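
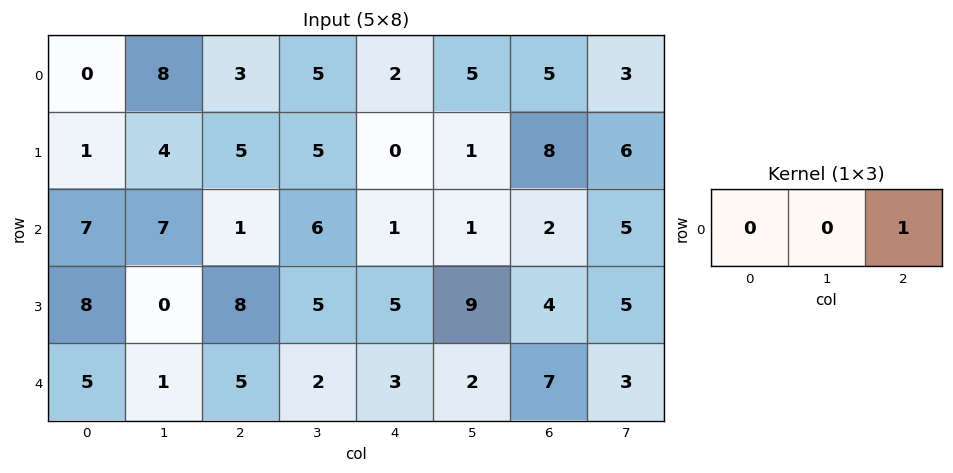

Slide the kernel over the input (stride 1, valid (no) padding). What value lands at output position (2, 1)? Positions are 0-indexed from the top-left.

The receptive field on the input at this output position is [7 1 6]. Elementwise product with the kernel and sum: 6·1.

6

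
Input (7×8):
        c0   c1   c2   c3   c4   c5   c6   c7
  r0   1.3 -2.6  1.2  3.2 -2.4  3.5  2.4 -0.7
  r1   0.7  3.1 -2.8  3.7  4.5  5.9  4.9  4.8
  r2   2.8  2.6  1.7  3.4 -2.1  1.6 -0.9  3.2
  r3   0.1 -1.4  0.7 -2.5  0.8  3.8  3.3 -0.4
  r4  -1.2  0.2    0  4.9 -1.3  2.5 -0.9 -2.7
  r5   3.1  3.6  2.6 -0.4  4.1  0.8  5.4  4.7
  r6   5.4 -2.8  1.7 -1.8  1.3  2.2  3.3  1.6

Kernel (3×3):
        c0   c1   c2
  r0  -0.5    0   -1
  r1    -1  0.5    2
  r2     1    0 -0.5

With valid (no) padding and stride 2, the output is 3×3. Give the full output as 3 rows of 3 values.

Output[0,0]: The receptive field on the input at this output position is [1.3 -2.6 1.2 / 0.7 3.1 -2.8 / 2.8 2.6 1.7]. Elementwise product with the kernel and sum: 1.3·-0.5 + 1.2·-1 + 0.7·-1 + 3.1·0.5 + -2.8·2 + 2.8·1 + 1.7·-0.5.
Output[0,1]: The receptive field on the input at this output position is [1.2 3.2 -2.4 / -2.8 3.7 4.5 / 1.7 3.4 -2.1]. Elementwise product with the kernel and sum: 1.2·-0.5 + -2.4·-1 + -2.8·-1 + 3.7·0.5 + 4.5·2 + 1.7·1 + -2.1·-0.5.

-4.65 18.2 5.4
-3.7 1.55 8.8
9.05 7.75 8.3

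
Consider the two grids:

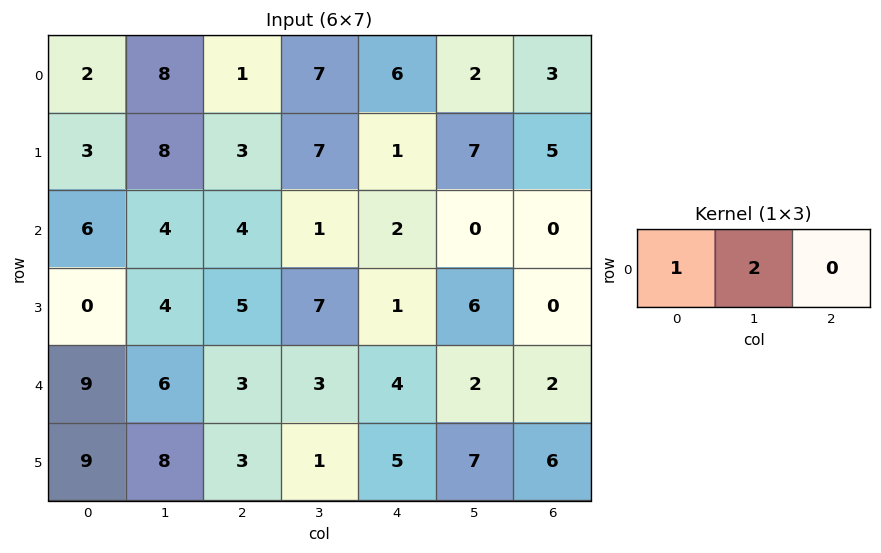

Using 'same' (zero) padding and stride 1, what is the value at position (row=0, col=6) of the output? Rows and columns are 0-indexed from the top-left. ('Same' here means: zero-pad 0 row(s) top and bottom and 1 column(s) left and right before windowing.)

The receptive field on the zero-padded input at this output position is [2 3 0]. Elementwise product with the kernel and sum: 2·1 + 3·2.

8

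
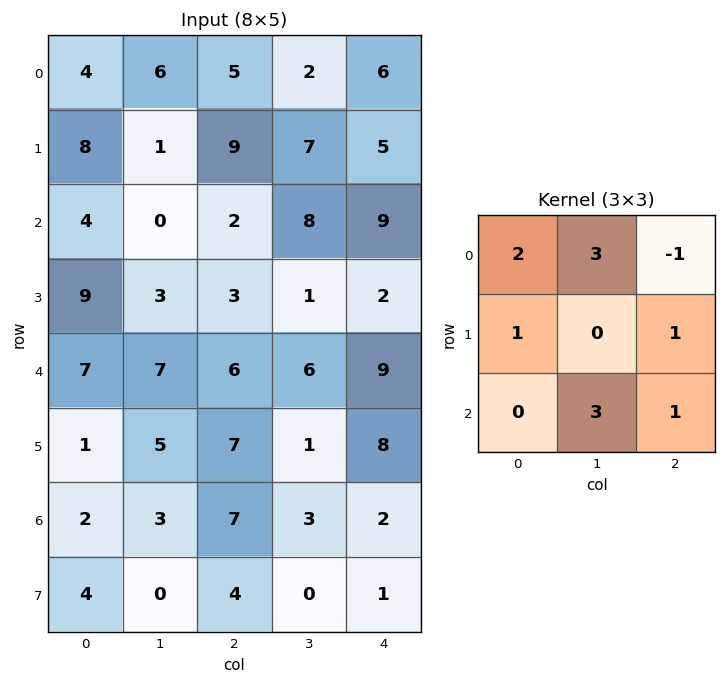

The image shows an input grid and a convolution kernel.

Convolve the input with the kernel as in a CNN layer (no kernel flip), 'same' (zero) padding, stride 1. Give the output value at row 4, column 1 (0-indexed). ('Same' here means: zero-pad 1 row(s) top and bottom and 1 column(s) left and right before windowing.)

59

The receptive field on the zero-padded input at this output position is [9 3 3 / 7 7 6 / 1 5 7]. Elementwise product with the kernel and sum: 9·2 + 3·3 + 3·-1 + 7·1 + 6·1 + 5·3 + 7·1.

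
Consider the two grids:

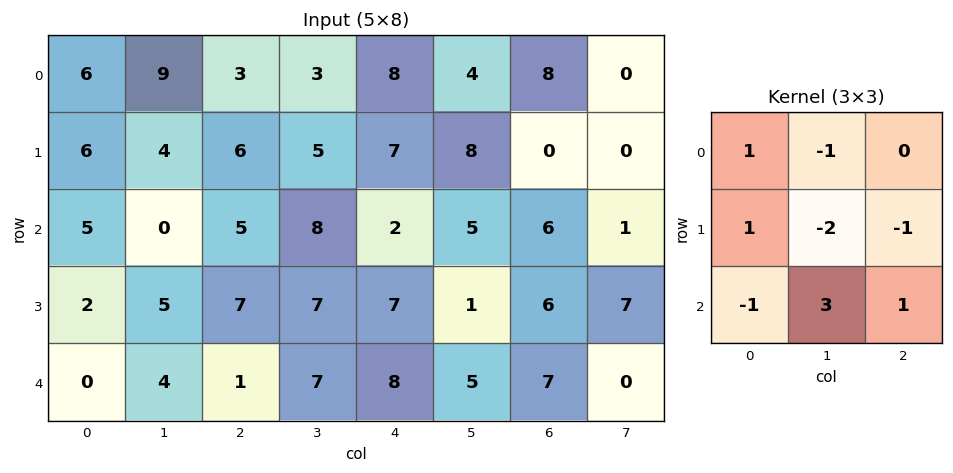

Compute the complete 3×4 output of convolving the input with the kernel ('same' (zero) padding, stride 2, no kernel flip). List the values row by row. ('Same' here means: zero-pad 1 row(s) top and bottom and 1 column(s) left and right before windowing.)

1 19 7 -20
-5 3 12 24
-6 -7 -14 -14

Output[0,0]: The receptive field on the zero-padded input at this output position is [0 0 0 / 0 6 9 / 0 6 4]. Elementwise product with the kernel and sum: 0·1 + 0·-1 + 0·1 + 6·-2 + 9·-1 + 0·-1 + 6·3 + 4·1.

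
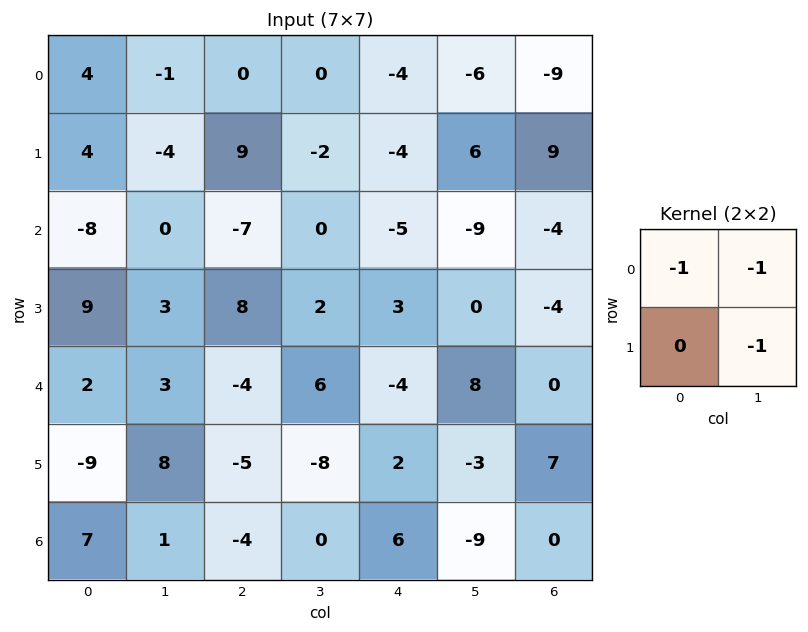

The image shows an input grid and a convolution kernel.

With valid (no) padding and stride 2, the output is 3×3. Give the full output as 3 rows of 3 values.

Output[0,0]: The receptive field on the input at this output position is [4 -1 / 4 -4]. Elementwise product with the kernel and sum: 4·-1 + -1·-1 + -4·-1.

1 2 4
5 5 14
-13 6 -1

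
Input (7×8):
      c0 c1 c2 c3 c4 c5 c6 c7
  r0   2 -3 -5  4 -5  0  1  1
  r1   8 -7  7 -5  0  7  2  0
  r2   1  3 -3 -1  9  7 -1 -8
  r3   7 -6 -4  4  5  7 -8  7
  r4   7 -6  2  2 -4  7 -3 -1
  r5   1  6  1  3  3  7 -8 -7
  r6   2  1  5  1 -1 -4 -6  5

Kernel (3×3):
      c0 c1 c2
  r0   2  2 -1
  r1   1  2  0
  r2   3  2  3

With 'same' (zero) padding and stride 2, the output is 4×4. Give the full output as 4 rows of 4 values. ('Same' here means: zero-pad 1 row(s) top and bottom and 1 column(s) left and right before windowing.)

Output[0,0]: The receptive field on the zero-padded input at this output position is [0 0 0 / 0 2 -3 / 0 8 -7]. Elementwise product with the kernel and sum: 0·2 + 0·2 + 0·-1 + 0·1 + 2·2 + 0·3 + 8·2 + -7·3.
Output[0,1]: The receptive field on the zero-padded input at this output position is [0 0 0 / -3 -5 4 / -7 7 -5]. Elementwise product with the kernel and sum: 0·2 + 0·2 + 0·-1 + -3·1 + -5·2 + -7·3 + 7·2 + -5·3.

-1 -35 0 27
21 -12 43 49
54 3 41 -24
0 22 4 -11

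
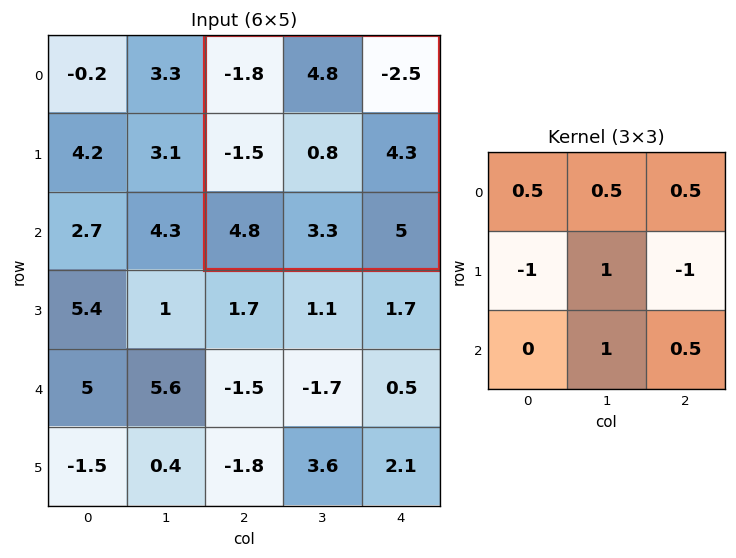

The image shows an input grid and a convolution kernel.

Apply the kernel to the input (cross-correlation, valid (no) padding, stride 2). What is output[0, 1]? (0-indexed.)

4.05

The receptive field on the input at this output position is [-1.8 4.8 -2.5 / -1.5 0.8 4.3 / 4.8 3.3 5]. Elementwise product with the kernel and sum: -1.8·0.5 + 4.8·0.5 + -2.5·0.5 + -1.5·-1 + 0.8·1 + 4.3·-1 + 3.3·1 + 5·0.5.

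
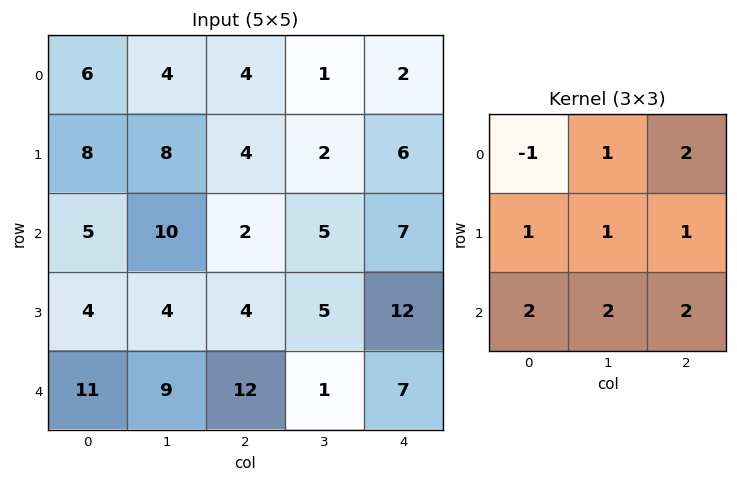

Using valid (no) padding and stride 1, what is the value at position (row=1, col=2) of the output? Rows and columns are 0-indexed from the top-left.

66

The receptive field on the input at this output position is [4 2 6 / 2 5 7 / 4 5 12]. Elementwise product with the kernel and sum: 4·-1 + 2·1 + 6·2 + 2·1 + 5·1 + 7·1 + 4·2 + 5·2 + 12·2.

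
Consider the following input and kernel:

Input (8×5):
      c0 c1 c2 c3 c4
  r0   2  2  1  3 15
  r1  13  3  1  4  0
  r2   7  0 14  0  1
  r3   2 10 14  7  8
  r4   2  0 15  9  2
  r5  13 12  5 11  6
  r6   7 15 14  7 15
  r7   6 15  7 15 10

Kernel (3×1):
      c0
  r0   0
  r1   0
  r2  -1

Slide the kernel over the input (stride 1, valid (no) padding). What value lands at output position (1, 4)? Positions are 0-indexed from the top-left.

The receptive field on the input at this output position is [0 / 1 / 8]. Elementwise product with the kernel and sum: 8·-1.

-8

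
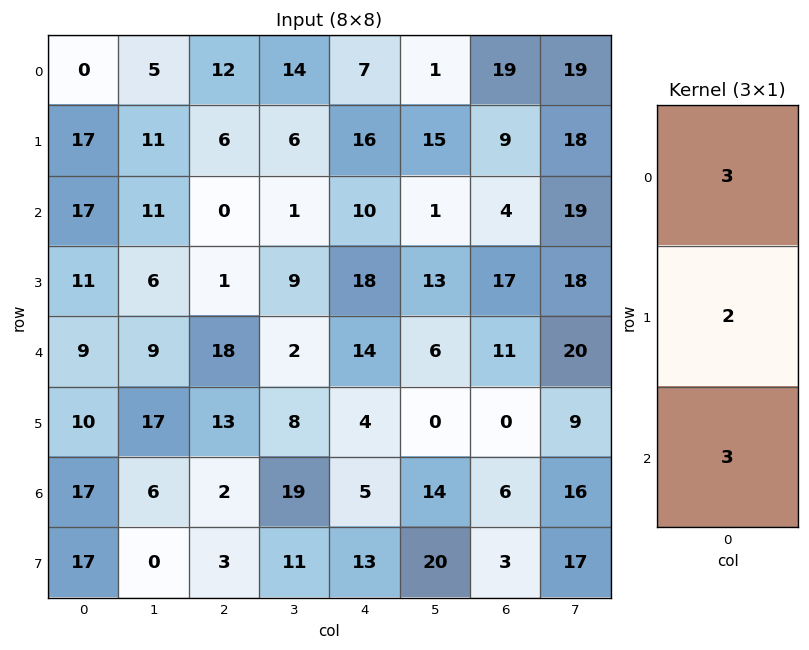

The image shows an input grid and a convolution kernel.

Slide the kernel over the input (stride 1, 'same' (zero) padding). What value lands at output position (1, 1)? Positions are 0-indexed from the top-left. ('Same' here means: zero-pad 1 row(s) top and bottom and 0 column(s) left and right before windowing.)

The receptive field on the zero-padded input at this output position is [5 / 11 / 11]. Elementwise product with the kernel and sum: 5·3 + 11·2 + 11·3.

70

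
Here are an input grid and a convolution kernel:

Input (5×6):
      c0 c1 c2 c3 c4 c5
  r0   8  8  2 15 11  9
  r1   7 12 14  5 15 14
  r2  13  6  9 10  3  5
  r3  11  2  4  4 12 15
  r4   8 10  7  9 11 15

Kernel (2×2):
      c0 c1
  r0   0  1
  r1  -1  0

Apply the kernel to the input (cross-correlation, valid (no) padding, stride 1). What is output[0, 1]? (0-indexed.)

-10

The receptive field on the input at this output position is [8 2 / 12 14]. Elementwise product with the kernel and sum: 2·1 + 12·-1.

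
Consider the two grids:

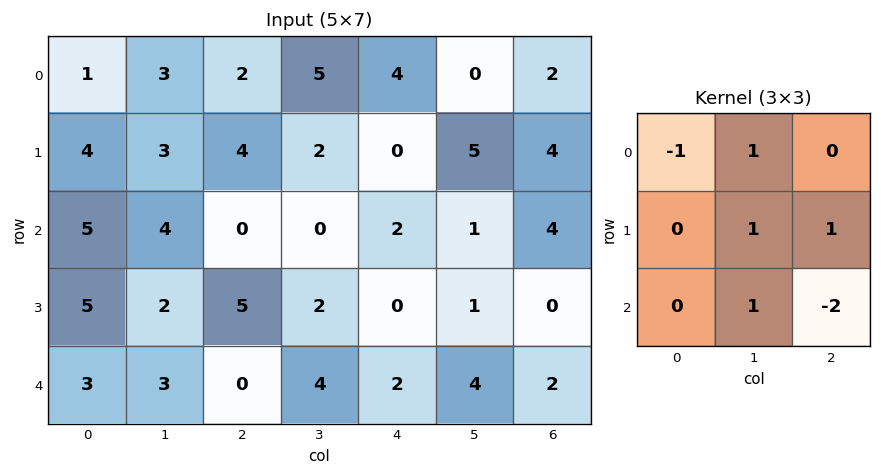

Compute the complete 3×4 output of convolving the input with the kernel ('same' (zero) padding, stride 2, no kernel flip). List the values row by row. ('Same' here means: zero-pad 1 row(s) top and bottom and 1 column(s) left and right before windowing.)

Output[0,0]: The receptive field on the zero-padded input at this output position is [0 0 0 / 0 1 3 / 0 4 3]. Elementwise product with the kernel and sum: 0·-1 + 0·1 + 1·1 + 3·1 + 4·1 + 3·-2.
Output[0,1]: The receptive field on the zero-padded input at this output position is [0 0 0 / 3 2 5 / 3 4 2]. Elementwise product with the kernel and sum: 0·-1 + 0·1 + 2·1 + 5·1 + 4·1 + 2·-2.

2 7 -6 6
14 2 -1 3
11 7 4 1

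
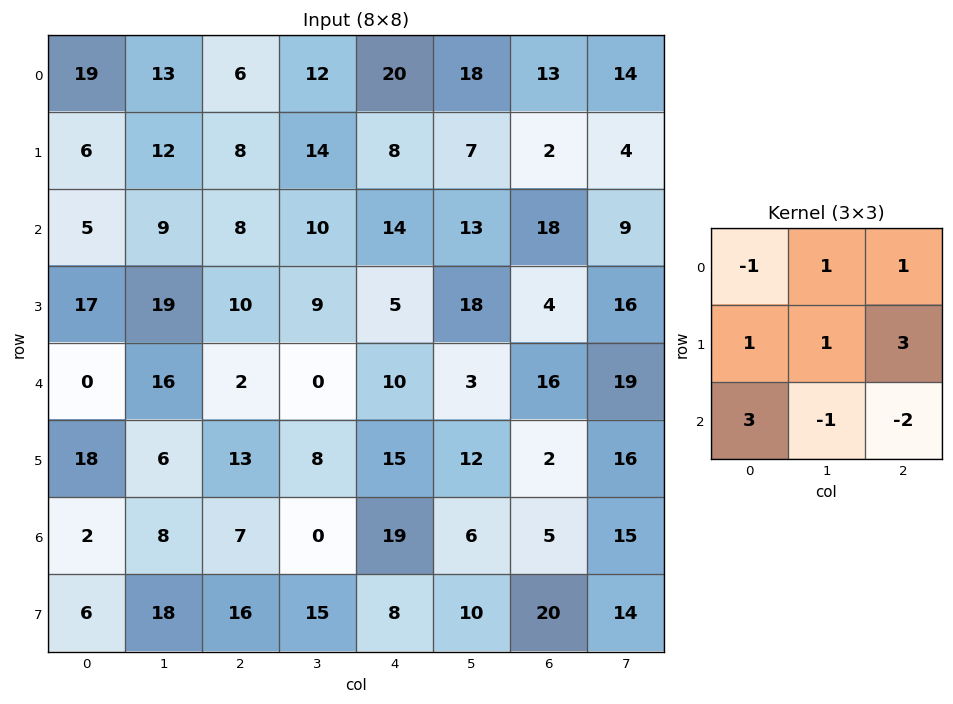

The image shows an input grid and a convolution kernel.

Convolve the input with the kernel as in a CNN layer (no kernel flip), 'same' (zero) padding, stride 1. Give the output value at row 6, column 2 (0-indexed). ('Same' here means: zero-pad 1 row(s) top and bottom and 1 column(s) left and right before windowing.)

38

The receptive field on the zero-padded input at this output position is [6 13 8 / 8 7 0 / 18 16 15]. Elementwise product with the kernel and sum: 6·-1 + 13·1 + 8·1 + 8·1 + 7·1 + 0·3 + 18·3 + 16·-1 + 15·-2.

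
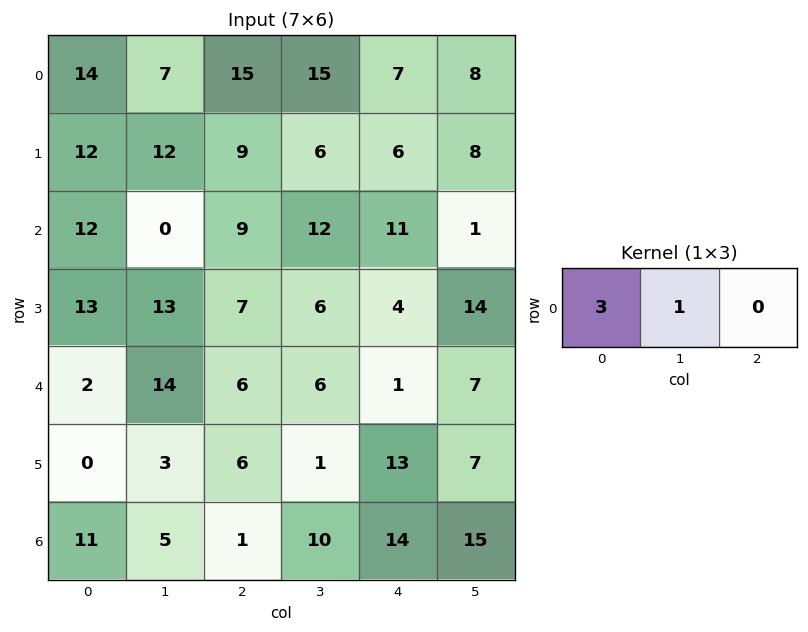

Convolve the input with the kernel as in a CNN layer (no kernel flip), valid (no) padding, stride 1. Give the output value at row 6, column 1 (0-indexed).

The receptive field on the input at this output position is [5 1 10]. Elementwise product with the kernel and sum: 5·3 + 1·1.

16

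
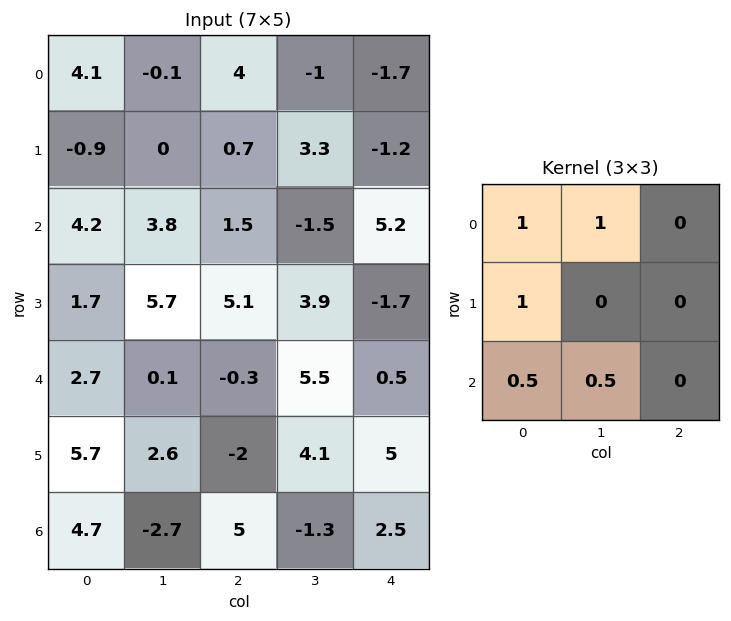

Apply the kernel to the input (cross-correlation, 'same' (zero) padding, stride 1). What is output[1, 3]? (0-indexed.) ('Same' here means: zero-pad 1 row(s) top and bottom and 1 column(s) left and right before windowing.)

The receptive field on the zero-padded input at this output position is [4 -1 -1.7 / 0.7 3.3 -1.2 / 1.5 -1.5 5.2]. Elementwise product with the kernel and sum: 4·1 + -1·1 + 0.7·1 + 1.5·0.5 + -1.5·0.5.

3.7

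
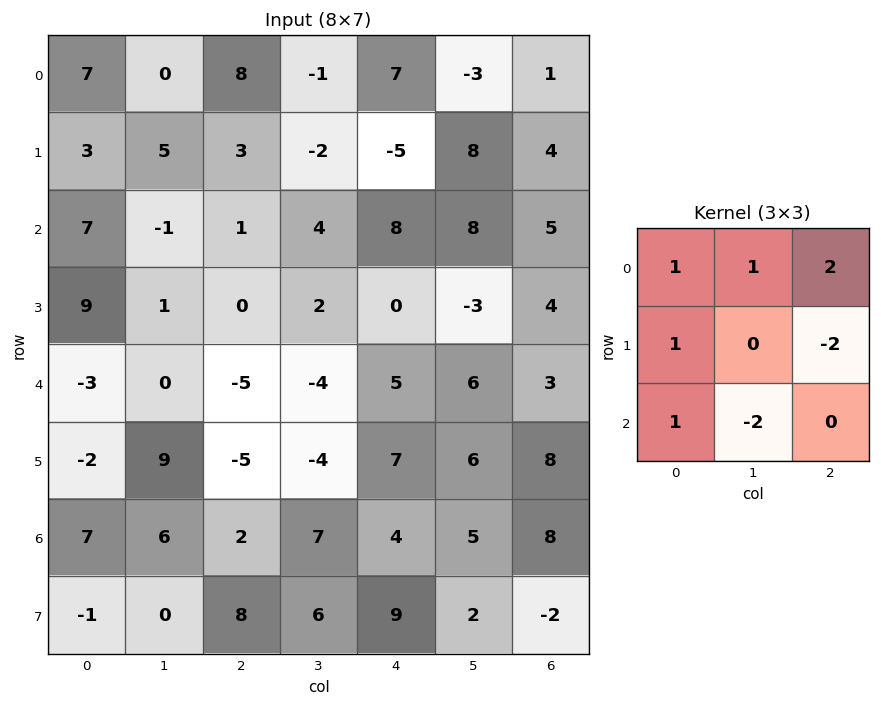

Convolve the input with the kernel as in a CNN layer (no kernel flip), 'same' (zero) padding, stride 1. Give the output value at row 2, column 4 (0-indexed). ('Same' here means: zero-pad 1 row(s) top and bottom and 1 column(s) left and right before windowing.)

The receptive field on the zero-padded input at this output position is [-2 -5 8 / 4 8 8 / 2 0 -3]. Elementwise product with the kernel and sum: -2·1 + -5·1 + 8·2 + 4·1 + 8·-2 + 2·1 + 0·-2.

-1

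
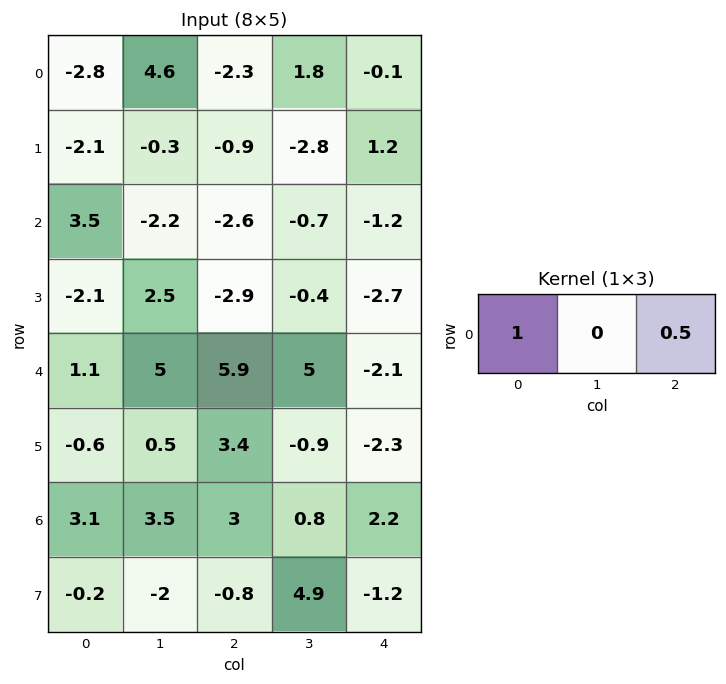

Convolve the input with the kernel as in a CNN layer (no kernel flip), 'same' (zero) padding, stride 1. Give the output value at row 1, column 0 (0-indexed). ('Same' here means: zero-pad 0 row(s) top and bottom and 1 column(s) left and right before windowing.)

-0.15

The receptive field on the zero-padded input at this output position is [0 -2.1 -0.3]. Elementwise product with the kernel and sum: 0·1 + -0.3·0.5.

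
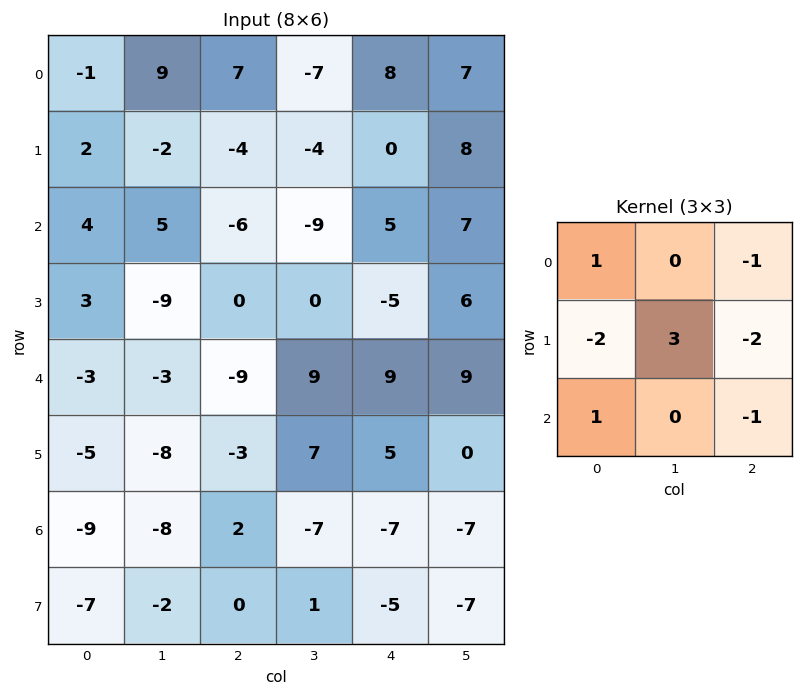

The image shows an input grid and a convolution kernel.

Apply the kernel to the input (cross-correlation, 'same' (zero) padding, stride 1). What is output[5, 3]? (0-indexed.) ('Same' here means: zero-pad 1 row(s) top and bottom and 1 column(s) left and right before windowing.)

8

The receptive field on the zero-padded input at this output position is [-9 9 9 / -3 7 5 / 2 -7 -7]. Elementwise product with the kernel and sum: -9·1 + 9·-1 + -3·-2 + 7·3 + 5·-2 + 2·1 + -7·-1.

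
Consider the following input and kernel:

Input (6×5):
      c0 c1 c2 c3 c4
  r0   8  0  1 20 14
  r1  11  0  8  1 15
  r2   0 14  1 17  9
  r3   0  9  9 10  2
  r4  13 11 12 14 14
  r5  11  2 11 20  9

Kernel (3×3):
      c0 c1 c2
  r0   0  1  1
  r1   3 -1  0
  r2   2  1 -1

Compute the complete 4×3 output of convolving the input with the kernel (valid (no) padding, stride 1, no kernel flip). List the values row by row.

Output[0,0]: The receptive field on the input at this output position is [8 0 1 / 11 0 8 / 0 14 1]. Elementwise product with the kernel and sum: 0·1 + 1·1 + 11·3 + 0·-1 + 0·2 + 14·1 + 1·-1.
Output[0,1]: The receptive field on the input at this output position is [0 1 20 / 0 8 1 / 14 1 17]. Elementwise product with the kernel and sum: 1·1 + 20·1 + 0·3 + 8·-1 + 14·2 + 1·1 + 17·-1.

47 25 67
-6 67 28
31 56 67
59 35 67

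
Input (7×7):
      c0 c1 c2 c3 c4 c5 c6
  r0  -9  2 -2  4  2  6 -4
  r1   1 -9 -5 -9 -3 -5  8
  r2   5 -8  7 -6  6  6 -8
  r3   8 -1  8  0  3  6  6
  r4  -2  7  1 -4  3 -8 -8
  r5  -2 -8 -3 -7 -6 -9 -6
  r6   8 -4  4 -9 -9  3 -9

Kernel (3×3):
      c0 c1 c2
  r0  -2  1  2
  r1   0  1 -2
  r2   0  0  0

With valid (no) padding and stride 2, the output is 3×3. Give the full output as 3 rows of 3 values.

17 9 -27
-21 -14 -28
11 5 -27

Output[0,0]: The receptive field on the input at this output position is [-9 2 -2 / 1 -9 -5 / 5 -8 7]. Elementwise product with the kernel and sum: -9·-2 + 2·1 + -2·2 + -9·1 + -5·-2.
Output[0,1]: The receptive field on the input at this output position is [-2 4 2 / -5 -9 -3 / 7 -6 6]. Elementwise product with the kernel and sum: -2·-2 + 4·1 + 2·2 + -9·1 + -3·-2.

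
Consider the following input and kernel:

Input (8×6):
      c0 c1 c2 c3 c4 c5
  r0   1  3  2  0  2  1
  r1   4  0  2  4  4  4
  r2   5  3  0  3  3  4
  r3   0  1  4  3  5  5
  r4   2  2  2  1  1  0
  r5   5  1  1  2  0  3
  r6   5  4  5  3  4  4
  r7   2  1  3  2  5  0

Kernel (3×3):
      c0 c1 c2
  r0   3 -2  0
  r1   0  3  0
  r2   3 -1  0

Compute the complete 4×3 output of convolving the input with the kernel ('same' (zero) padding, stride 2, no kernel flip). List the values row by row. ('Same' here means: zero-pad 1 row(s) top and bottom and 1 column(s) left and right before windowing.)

Output[0,0]: The receptive field on the zero-padded input at this output position is [0 0 0 / 0 1 3 / 0 4 0]. Elementwise product with the kernel and sum: 0·3 + 0·-2 + 1·3 + 0·3 + 4·-1.

-1 4 14
7 -5 17
1 3 8
3 16 19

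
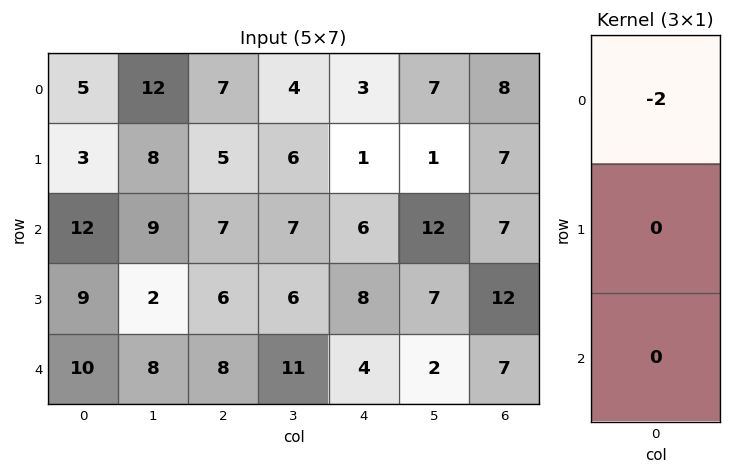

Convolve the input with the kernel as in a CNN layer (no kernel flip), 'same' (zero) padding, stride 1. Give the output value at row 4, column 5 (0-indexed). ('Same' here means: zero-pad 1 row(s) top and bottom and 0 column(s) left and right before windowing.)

The receptive field on the zero-padded input at this output position is [7 / 2 / 0]. Elementwise product with the kernel and sum: 7·-2.

-14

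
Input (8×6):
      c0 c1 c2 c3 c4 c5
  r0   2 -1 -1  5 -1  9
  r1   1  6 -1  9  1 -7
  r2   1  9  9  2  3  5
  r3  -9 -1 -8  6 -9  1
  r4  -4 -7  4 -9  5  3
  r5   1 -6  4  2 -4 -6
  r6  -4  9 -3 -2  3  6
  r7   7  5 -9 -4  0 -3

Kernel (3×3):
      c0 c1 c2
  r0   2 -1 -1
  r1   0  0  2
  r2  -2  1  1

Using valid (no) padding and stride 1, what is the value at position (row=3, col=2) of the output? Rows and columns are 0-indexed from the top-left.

The receptive field on the input at this output position is [-8 6 -9 / 4 -9 5 / 4 2 -4]. Elementwise product with the kernel and sum: -8·2 + 6·-1 + -9·-1 + 5·2 + 4·-2 + 2·1 + -4·1.

-13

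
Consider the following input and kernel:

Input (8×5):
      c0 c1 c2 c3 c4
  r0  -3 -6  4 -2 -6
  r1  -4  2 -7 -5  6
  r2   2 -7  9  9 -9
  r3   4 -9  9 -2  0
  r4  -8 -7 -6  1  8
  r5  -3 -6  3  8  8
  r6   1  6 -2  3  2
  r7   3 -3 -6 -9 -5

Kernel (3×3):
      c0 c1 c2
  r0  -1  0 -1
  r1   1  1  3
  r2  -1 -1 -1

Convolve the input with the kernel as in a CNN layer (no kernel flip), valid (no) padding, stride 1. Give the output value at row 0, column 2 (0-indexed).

The receptive field on the input at this output position is [4 -2 -6 / -7 -5 6 / 9 9 -9]. Elementwise product with the kernel and sum: 4·-1 + -6·-1 + -7·1 + -5·1 + 6·3 + 9·-1 + 9·-1 + -9·-1.

-1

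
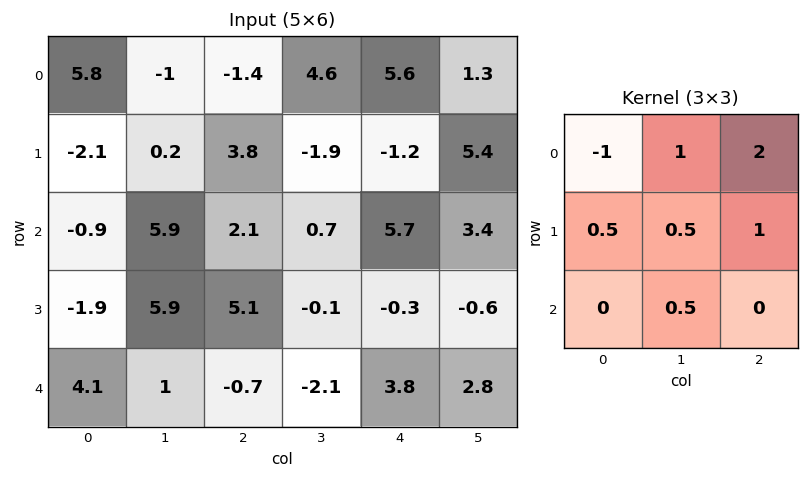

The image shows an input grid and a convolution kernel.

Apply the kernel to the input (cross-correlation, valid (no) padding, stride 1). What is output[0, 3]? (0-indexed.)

10.3

The receptive field on the input at this output position is [4.6 5.6 1.3 / -1.9 -1.2 5.4 / 0.7 5.7 3.4]. Elementwise product with the kernel and sum: 4.6·-1 + 5.6·1 + 1.3·2 + -1.9·0.5 + -1.2·0.5 + 5.4·1 + 5.7·0.5.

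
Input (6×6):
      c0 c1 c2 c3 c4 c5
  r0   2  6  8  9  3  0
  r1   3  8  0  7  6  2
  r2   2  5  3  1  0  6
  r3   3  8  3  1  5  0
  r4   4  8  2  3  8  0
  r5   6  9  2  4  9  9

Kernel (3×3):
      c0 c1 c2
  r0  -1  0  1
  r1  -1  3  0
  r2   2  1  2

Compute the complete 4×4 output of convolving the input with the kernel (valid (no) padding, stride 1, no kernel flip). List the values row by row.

42 10 23 16
30 24 23 1
42 21 20 33
45 19 35 55

Output[0,0]: The receptive field on the input at this output position is [2 6 8 / 3 8 0 / 2 5 3]. Elementwise product with the kernel and sum: 2·-1 + 8·1 + 3·-1 + 8·3 + 2·2 + 5·1 + 3·2.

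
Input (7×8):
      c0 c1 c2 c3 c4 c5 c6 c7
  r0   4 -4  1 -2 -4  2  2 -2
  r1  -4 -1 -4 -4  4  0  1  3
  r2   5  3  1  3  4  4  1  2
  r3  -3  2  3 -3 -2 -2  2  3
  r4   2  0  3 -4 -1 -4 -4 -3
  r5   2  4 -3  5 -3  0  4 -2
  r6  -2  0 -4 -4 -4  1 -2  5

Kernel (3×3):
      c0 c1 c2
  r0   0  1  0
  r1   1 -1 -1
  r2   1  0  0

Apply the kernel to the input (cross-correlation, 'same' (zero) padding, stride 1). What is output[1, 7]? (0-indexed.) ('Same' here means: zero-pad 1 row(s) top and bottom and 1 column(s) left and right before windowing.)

-3

The receptive field on the zero-padded input at this output position is [2 -2 0 / 1 3 0 / 1 2 0]. Elementwise product with the kernel and sum: -2·1 + 1·1 + 3·-1 + 0·-1 + 1·1.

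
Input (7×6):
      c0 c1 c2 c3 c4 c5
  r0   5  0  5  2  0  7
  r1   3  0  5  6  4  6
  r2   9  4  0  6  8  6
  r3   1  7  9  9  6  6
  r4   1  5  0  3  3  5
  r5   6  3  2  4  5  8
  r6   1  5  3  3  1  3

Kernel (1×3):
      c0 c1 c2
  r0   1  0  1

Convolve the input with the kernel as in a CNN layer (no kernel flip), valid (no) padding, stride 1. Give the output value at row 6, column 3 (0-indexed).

6

The receptive field on the input at this output position is [3 1 3]. Elementwise product with the kernel and sum: 3·1 + 3·1.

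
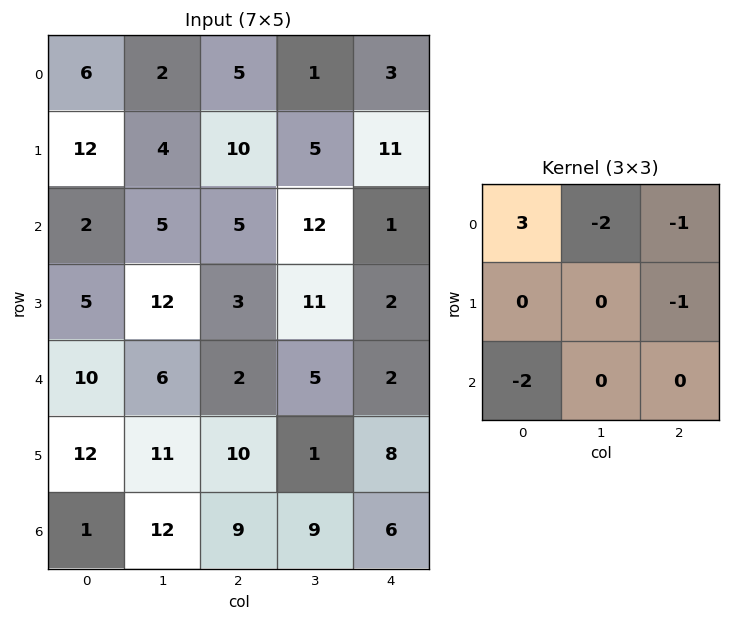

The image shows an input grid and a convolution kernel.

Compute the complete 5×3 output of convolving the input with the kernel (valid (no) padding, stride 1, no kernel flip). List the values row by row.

-5 -20 -11
3 -49 2
-32 -30 -16
-38 -8 -37
4 -16 -32

Output[0,0]: The receptive field on the input at this output position is [6 2 5 / 12 4 10 / 2 5 5]. Elementwise product with the kernel and sum: 6·3 + 2·-2 + 5·-1 + 10·-1 + 2·-2.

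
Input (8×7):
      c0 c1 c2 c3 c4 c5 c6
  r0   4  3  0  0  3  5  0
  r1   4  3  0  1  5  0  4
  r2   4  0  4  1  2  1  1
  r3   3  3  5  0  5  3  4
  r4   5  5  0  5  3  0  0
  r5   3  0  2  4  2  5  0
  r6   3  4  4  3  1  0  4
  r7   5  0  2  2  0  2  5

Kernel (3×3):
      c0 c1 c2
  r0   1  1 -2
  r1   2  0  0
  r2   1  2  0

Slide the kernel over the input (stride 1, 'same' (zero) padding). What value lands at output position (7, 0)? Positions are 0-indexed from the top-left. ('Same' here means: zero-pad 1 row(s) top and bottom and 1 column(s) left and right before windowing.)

-5

The receptive field on the zero-padded input at this output position is [0 3 4 / 0 5 0 / 0 0 0]. Elementwise product with the kernel and sum: 0·1 + 3·1 + 4·-2 + 0·2 + 0·1 + 0·2.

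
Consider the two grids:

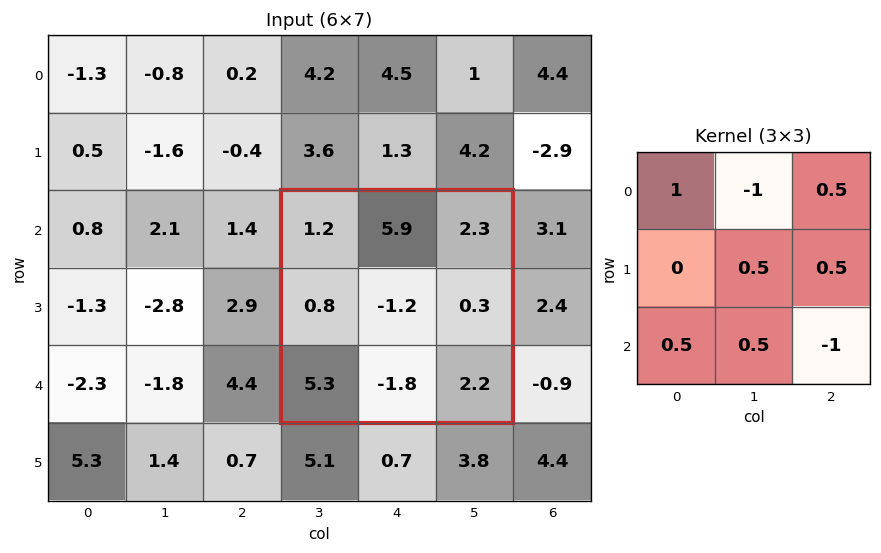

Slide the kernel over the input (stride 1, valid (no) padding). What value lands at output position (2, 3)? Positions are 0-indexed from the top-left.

The receptive field on the input at this output position is [1.2 5.9 2.3 / 0.8 -1.2 0.3 / 5.3 -1.8 2.2]. Elementwise product with the kernel and sum: 1.2·1 + 5.9·-1 + 2.3·0.5 + -1.2·0.5 + 0.3·0.5 + 5.3·0.5 + -1.8·0.5 + 2.2·-1.

-4.45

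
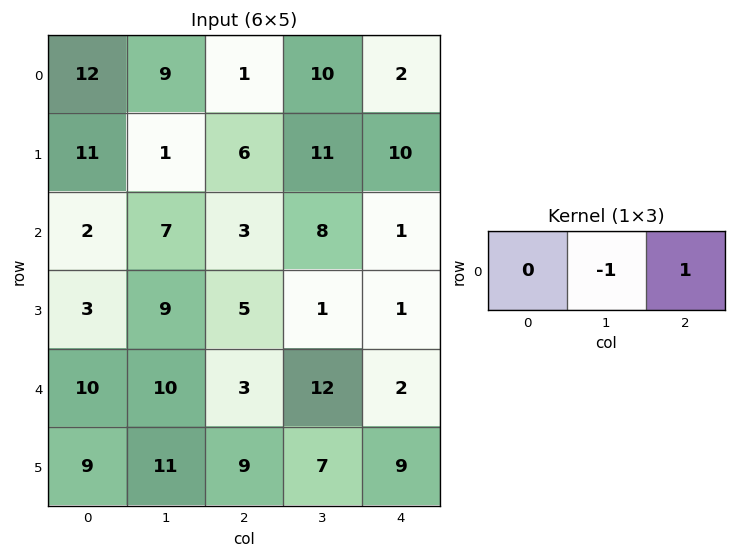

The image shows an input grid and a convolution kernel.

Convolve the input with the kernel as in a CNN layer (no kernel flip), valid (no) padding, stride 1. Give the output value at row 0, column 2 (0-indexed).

-8

The receptive field on the input at this output position is [1 10 2]. Elementwise product with the kernel and sum: 10·-1 + 2·1.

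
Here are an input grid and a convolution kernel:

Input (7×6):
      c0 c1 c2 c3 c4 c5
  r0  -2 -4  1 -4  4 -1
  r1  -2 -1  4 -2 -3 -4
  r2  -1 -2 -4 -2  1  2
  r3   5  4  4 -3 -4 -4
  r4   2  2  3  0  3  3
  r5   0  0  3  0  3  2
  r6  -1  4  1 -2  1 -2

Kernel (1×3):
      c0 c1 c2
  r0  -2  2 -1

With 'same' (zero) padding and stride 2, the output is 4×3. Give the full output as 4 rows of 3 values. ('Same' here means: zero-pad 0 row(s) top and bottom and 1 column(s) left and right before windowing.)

Output[0,0]: The receptive field on the zero-padded input at this output position is [0 -2 -4]. Elementwise product with the kernel and sum: 0·-2 + -2·2 + -4·-1.

0 14 17
0 -2 4
2 2 3
-6 -4 8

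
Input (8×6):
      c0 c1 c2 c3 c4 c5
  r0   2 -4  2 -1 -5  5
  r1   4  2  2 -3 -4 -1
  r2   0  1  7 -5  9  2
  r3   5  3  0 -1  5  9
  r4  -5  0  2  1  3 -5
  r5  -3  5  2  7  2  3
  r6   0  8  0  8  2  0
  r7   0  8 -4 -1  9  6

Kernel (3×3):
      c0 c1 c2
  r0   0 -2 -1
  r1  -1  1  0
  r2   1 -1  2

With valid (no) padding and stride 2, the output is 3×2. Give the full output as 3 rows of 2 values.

Output[0,0]: The receptive field on the input at this output position is [2 -4 2 / 4 2 2 / 0 1 7]. Elementwise product with the kernel and sum: -4·-2 + 2·-1 + 4·-1 + 2·1 + 0·1 + 1·-1 + 7·2.
Output[0,1]: The receptive field on the input at this output position is [2 -1 -5 / 2 -3 -4 / 7 -5 9]. Elementwise product with the kernel and sum: -1·-2 + -5·-1 + 2·-1 + -3·1 + 7·1 + -5·-1 + 9·2.

17 32
-12 7
-2 -4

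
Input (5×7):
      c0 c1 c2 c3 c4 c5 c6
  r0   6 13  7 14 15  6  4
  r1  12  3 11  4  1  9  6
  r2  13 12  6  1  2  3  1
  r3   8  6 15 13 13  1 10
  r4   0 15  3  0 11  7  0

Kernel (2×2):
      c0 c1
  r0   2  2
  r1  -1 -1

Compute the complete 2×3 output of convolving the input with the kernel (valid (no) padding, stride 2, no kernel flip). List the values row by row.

23 27 32
36 -14 -4

Output[0,0]: The receptive field on the input at this output position is [6 13 / 12 3]. Elementwise product with the kernel and sum: 6·2 + 13·2 + 12·-1 + 3·-1.
Output[0,1]: The receptive field on the input at this output position is [7 14 / 11 4]. Elementwise product with the kernel and sum: 7·2 + 14·2 + 11·-1 + 4·-1.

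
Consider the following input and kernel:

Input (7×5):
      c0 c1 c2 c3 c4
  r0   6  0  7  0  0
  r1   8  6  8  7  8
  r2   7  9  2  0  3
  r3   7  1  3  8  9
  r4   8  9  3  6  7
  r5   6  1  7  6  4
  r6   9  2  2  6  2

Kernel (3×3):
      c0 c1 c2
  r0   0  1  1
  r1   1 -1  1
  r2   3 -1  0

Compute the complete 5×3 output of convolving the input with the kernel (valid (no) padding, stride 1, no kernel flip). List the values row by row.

Output[0,0]: The receptive field on the input at this output position is [6 0 7 / 8 6 8 / 7 9 2]. Elementwise product with the kernel and sum: 0·1 + 7·1 + 8·1 + 6·-1 + 8·1 + 7·3 + 9·-1.
Output[0,1]: The receptive field on the input at this output position is [0 7 0 / 6 8 7 / 9 2 0]. Elementwise product with the kernel and sum: 7·1 + 0·1 + 6·1 + 8·-1 + 7·1 + 9·3 + 2·-1.

29 37 15
34 22 21
35 32 10
23 19 36
49 13 18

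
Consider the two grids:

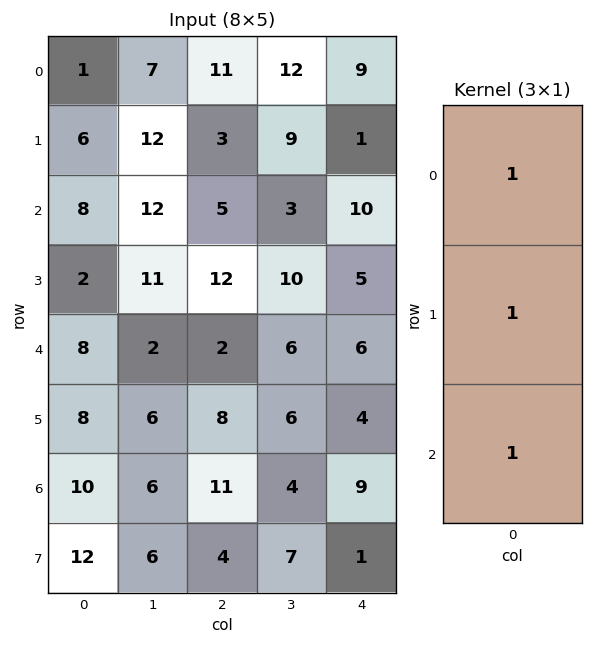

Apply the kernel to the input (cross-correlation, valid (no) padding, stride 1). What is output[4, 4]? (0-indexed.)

The receptive field on the input at this output position is [6 / 4 / 9]. Elementwise product with the kernel and sum: 6·1 + 4·1 + 9·1.

19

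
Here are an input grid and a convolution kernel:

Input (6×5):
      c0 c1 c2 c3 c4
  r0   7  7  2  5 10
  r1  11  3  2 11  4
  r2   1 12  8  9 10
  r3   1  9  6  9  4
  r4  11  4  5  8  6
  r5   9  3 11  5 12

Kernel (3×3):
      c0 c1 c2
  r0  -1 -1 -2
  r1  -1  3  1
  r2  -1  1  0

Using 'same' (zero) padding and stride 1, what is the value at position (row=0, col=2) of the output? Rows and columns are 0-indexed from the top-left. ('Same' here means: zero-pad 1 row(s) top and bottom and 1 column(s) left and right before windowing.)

3

The receptive field on the zero-padded input at this output position is [0 0 0 / 7 2 5 / 3 2 11]. Elementwise product with the kernel and sum: 0·-1 + 0·-1 + 0·-2 + 7·-1 + 2·3 + 5·1 + 3·-1 + 2·1.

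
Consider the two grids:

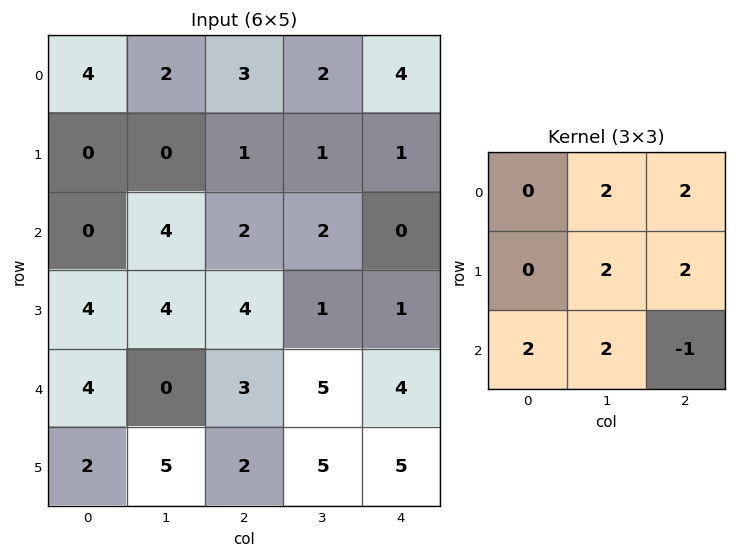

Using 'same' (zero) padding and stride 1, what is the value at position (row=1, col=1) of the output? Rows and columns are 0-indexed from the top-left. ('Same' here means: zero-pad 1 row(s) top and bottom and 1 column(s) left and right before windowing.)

The receptive field on the zero-padded input at this output position is [4 2 3 / 0 0 1 / 0 4 2]. Elementwise product with the kernel and sum: 2·2 + 3·2 + 0·2 + 1·2 + 0·2 + 4·2 + 2·-1.

18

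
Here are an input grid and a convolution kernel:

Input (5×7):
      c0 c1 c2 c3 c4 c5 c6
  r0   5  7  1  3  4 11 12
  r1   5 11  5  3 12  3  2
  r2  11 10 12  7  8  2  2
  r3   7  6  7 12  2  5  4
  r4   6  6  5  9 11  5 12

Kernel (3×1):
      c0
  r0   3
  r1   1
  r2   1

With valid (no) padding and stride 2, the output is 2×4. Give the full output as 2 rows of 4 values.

31 20 32 40
46 48 37 22

Output[0,0]: The receptive field on the input at this output position is [5 / 5 / 11]. Elementwise product with the kernel and sum: 5·3 + 5·1 + 11·1.
Output[0,1]: The receptive field on the input at this output position is [1 / 5 / 12]. Elementwise product with the kernel and sum: 1·3 + 5·1 + 12·1.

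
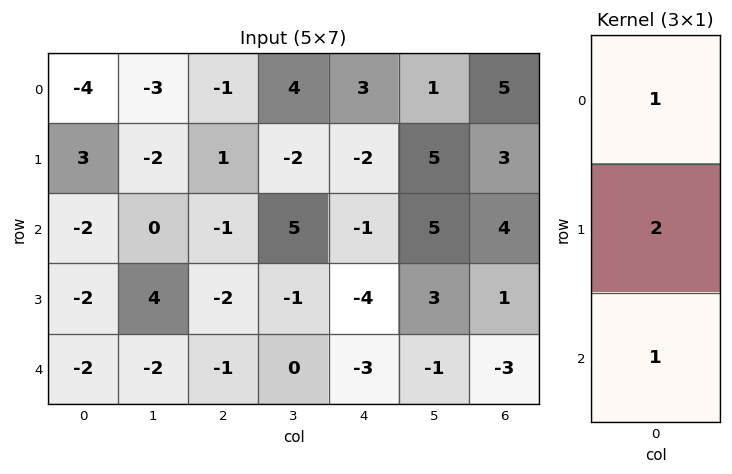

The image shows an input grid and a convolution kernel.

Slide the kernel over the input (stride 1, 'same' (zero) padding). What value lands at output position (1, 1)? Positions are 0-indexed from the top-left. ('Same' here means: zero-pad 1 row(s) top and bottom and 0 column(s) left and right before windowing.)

The receptive field on the zero-padded input at this output position is [-3 / -2 / 0]. Elementwise product with the kernel and sum: -3·1 + -2·2 + 0·1.

-7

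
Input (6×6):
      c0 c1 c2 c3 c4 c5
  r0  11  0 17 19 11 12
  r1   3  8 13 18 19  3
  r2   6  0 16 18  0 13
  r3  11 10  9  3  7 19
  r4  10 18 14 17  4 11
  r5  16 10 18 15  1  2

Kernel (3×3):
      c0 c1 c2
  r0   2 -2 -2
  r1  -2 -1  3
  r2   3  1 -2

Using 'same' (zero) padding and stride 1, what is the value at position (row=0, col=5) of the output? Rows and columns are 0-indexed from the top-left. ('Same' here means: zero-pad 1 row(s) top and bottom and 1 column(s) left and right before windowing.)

26

The receptive field on the zero-padded input at this output position is [0 0 0 / 11 12 0 / 19 3 0]. Elementwise product with the kernel and sum: 0·2 + 0·-2 + 0·-2 + 11·-2 + 12·-1 + 0·3 + 19·3 + 3·1 + 0·-2.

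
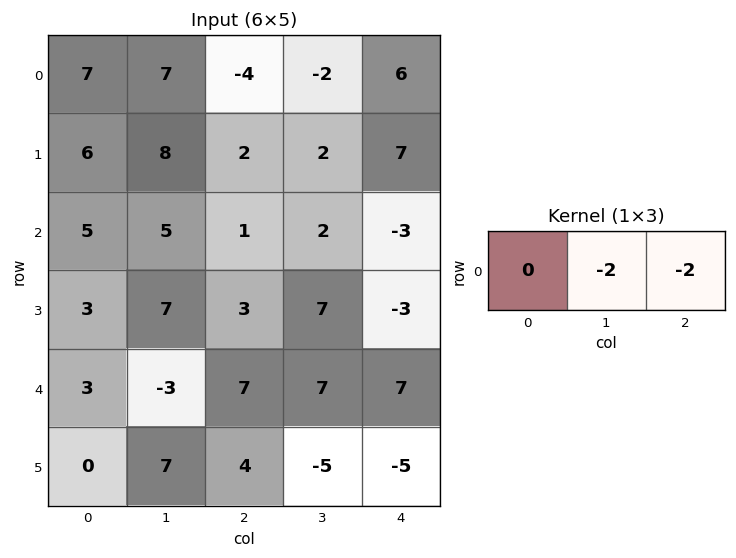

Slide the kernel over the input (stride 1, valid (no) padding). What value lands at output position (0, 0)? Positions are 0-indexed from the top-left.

The receptive field on the input at this output position is [7 7 -4]. Elementwise product with the kernel and sum: 7·-2 + -4·-2.

-6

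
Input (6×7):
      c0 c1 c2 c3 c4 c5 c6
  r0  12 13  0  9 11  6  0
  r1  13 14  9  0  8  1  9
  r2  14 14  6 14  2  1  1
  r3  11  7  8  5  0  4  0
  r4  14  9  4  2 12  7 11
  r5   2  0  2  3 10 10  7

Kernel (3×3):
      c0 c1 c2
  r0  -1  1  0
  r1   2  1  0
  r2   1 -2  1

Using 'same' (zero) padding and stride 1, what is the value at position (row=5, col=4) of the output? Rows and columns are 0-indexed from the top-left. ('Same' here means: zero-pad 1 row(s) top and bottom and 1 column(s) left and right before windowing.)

The receptive field on the zero-padded input at this output position is [2 12 7 / 3 10 10 / 0 0 0]. Elementwise product with the kernel and sum: 2·-1 + 12·1 + 3·2 + 10·1 + 0·1 + 0·-2 + 0·1.

26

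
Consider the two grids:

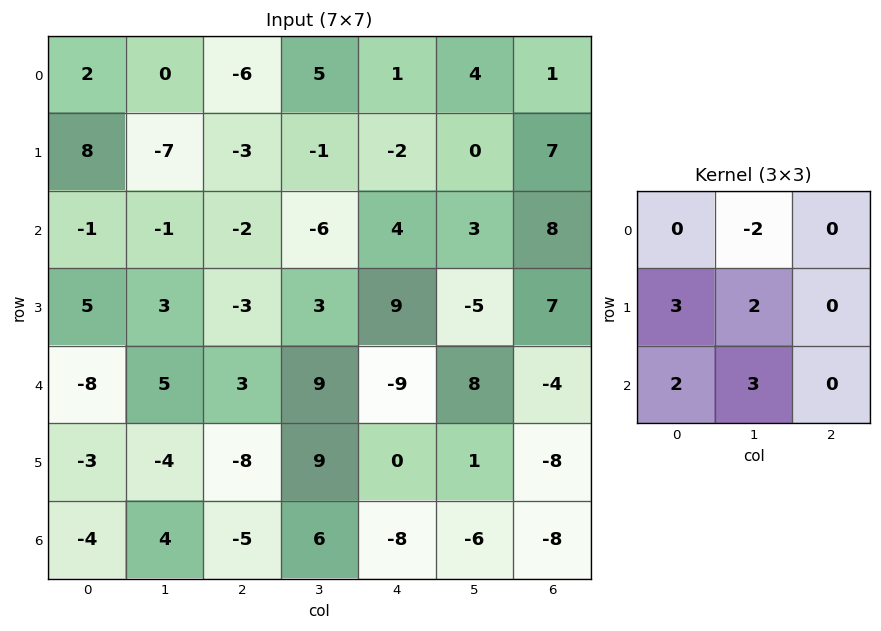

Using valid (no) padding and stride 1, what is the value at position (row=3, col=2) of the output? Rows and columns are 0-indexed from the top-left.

32

The receptive field on the input at this output position is [-3 3 9 / 3 9 -9 / -8 9 0]. Elementwise product with the kernel and sum: 3·-2 + 3·3 + 9·2 + -8·2 + 9·3.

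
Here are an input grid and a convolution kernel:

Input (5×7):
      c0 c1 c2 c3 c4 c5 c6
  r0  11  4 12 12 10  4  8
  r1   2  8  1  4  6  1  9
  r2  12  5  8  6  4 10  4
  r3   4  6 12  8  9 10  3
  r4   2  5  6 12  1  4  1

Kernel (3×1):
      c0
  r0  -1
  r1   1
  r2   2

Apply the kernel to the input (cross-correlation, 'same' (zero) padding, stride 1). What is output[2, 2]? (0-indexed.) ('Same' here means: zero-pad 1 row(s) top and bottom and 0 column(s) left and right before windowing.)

31

The receptive field on the zero-padded input at this output position is [1 / 8 / 12]. Elementwise product with the kernel and sum: 1·-1 + 8·1 + 12·2.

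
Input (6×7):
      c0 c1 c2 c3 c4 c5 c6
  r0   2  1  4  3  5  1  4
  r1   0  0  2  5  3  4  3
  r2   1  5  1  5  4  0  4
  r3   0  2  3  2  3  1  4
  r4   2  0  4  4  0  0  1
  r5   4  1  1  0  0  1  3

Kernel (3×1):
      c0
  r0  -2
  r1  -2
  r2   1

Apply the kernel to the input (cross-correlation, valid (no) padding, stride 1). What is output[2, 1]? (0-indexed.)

The receptive field on the input at this output position is [5 / 2 / 0]. Elementwise product with the kernel and sum: 5·-2 + 2·-2 + 0·1.

-14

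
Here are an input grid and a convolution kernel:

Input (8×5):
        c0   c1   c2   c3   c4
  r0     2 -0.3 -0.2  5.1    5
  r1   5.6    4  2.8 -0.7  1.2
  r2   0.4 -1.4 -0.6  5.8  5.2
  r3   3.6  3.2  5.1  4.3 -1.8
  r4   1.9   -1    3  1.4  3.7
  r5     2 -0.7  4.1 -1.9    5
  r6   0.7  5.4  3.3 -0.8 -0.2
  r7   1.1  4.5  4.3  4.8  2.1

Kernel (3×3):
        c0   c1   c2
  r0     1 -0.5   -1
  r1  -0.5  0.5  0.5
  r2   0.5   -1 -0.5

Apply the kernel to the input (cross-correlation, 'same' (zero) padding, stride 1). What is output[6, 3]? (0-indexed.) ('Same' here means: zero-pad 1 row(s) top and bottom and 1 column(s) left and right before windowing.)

The receptive field on the zero-padded input at this output position is [4.1 -1.9 5 / 3.3 -0.8 -0.2 / 4.3 4.8 2.1]. Elementwise product with the kernel and sum: 4.1·1 + -1.9·-0.5 + 5·-1 + 3.3·-0.5 + -0.8·0.5 + -0.2·0.5 + 4.3·0.5 + 4.8·-1 + 2.1·-0.5.

-5.8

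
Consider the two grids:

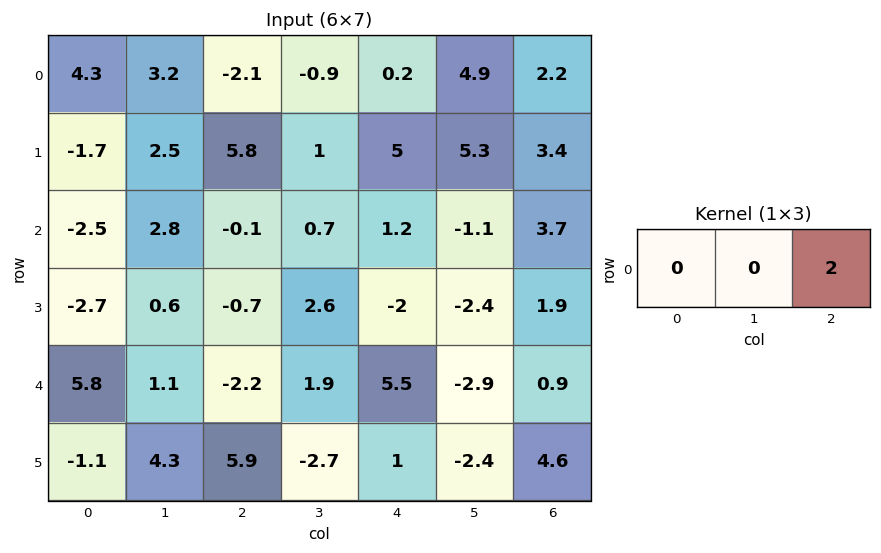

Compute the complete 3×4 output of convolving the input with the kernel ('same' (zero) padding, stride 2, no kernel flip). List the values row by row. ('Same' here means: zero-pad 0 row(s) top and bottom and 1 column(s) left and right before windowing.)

Output[0,0]: The receptive field on the zero-padded input at this output position is [0 4.3 3.2]. Elementwise product with the kernel and sum: 3.2·2.

6.4 -1.8 9.8 0
5.6 1.4 -2.2 0
2.2 3.8 -5.8 0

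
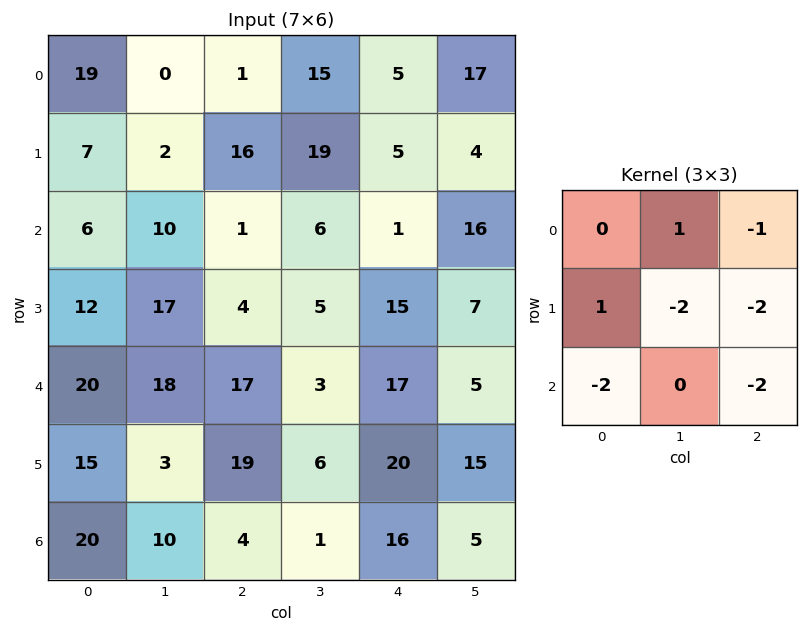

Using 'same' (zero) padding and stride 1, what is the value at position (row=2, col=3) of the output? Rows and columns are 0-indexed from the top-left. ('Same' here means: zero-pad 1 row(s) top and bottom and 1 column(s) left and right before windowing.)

The receptive field on the zero-padded input at this output position is [16 19 5 / 1 6 1 / 4 5 15]. Elementwise product with the kernel and sum: 19·1 + 5·-1 + 1·1 + 6·-2 + 1·-2 + 4·-2 + 15·-2.

-37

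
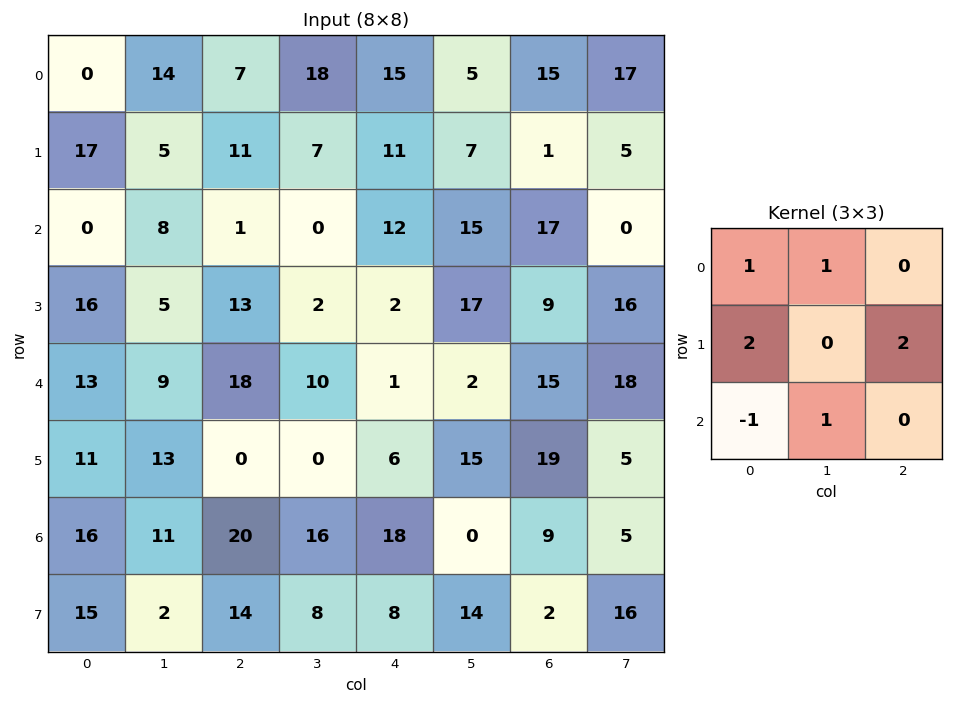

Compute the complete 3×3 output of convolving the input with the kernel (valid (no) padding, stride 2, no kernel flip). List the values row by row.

Output[0,0]: The receptive field on the input at this output position is [0 14 7 / 17 5 11 / 0 8 1]. Elementwise product with the kernel and sum: 0·1 + 14·1 + 17·2 + 11·2 + 0·-1 + 8·1.
Output[0,1]: The receptive field on the input at this output position is [7 18 15 / 11 7 11 / 1 0 12]. Elementwise product with the kernel and sum: 7·1 + 18·1 + 11·2 + 11·2 + 1·-1 + 0·1.

78 68 47
62 23 50
39 36 35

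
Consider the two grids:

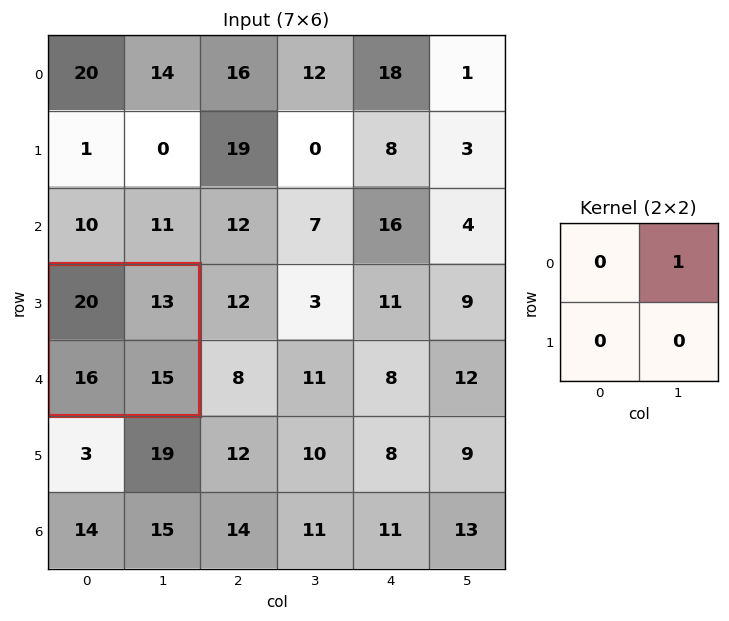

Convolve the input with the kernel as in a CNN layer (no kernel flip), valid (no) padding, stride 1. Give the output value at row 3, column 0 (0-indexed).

13

The receptive field on the input at this output position is [20 13 / 16 15]. Elementwise product with the kernel and sum: 13·1.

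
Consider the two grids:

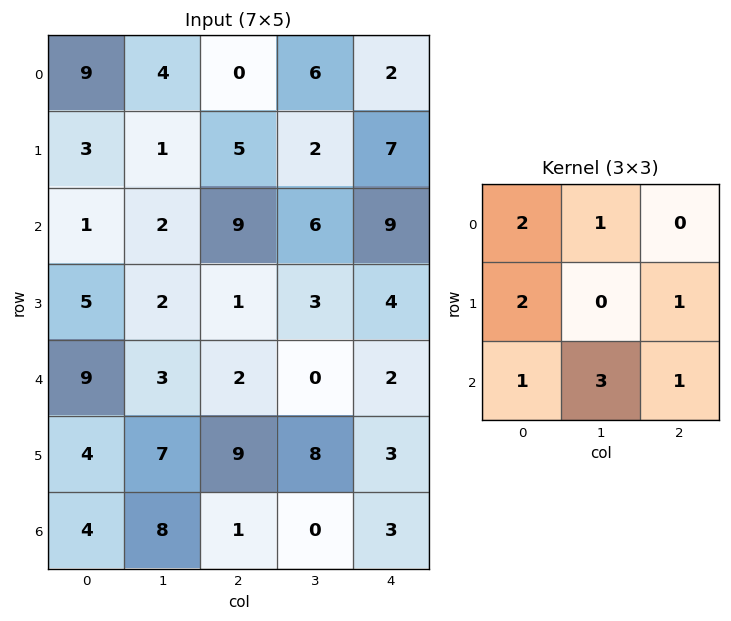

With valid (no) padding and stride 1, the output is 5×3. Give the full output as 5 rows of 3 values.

Output[0,0]: The receptive field on the input at this output position is [9 4 0 / 3 1 5 / 1 2 9]. Elementwise product with the kernel and sum: 9·2 + 4·1 + 3·2 + 5·1 + 1·1 + 2·3 + 9·1.
Output[0,1]: The receptive field on the input at this output position is [4 0 6 / 1 5 2 / 2 9 6]. Elementwise product with the kernel and sum: 4·2 + 0·1 + 1·2 + 2·1 + 2·1 + 9·3 + 6·1.

49 47 59
30 25 53
35 29 34
66 53 47
67 41 29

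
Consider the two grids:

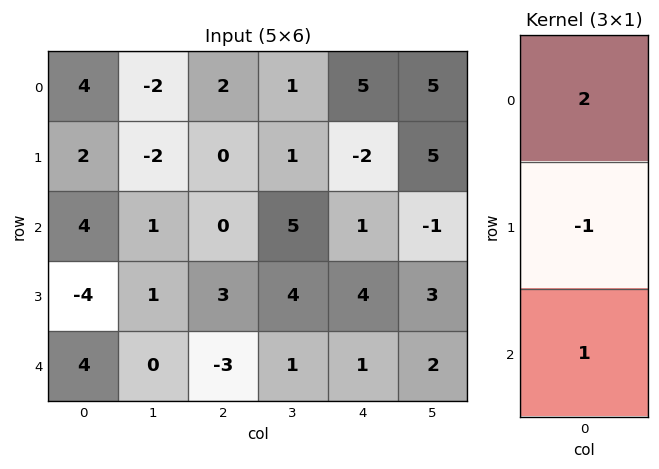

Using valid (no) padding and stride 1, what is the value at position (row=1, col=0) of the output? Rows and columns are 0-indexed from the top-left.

-4

The receptive field on the input at this output position is [2 / 4 / -4]. Elementwise product with the kernel and sum: 2·2 + 4·-1 + -4·1.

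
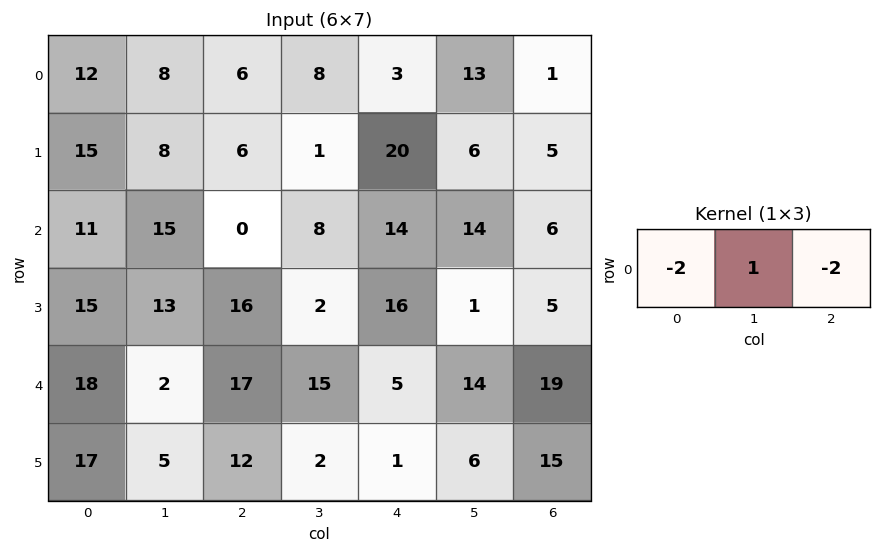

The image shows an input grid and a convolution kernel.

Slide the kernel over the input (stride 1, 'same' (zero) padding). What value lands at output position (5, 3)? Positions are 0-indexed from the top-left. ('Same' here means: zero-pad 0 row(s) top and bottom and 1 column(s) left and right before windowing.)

The receptive field on the zero-padded input at this output position is [12 2 1]. Elementwise product with the kernel and sum: 12·-2 + 2·1 + 1·-2.

-24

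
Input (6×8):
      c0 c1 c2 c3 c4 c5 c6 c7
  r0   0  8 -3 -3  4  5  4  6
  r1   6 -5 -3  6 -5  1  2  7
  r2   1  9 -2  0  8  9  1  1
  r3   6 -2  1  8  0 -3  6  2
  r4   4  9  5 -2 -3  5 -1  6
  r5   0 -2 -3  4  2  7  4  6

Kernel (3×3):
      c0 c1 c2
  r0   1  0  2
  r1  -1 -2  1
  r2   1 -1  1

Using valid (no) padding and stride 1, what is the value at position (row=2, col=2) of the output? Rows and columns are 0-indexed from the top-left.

1

The receptive field on the input at this output position is [-2 0 8 / 1 8 0 / 5 -2 -3]. Elementwise product with the kernel and sum: -2·1 + 8·2 + 1·-1 + 8·-2 + 0·1 + 5·1 + -2·-1 + -3·1.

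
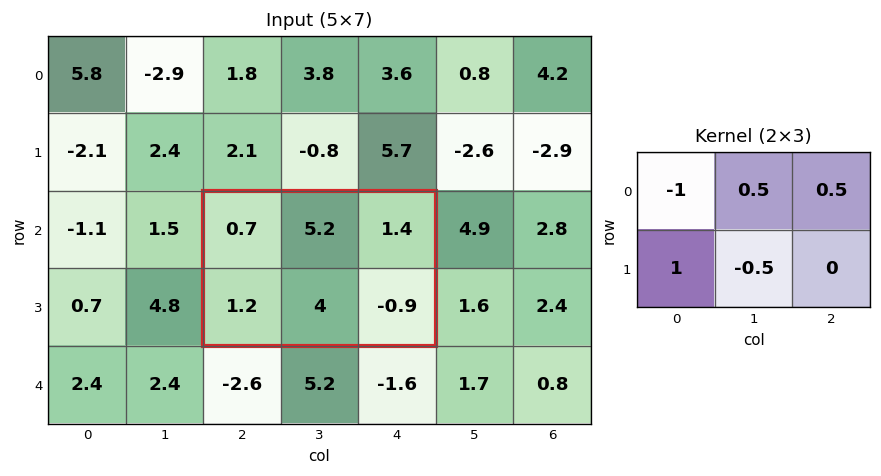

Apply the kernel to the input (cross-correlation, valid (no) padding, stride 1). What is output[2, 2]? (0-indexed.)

1.8

The receptive field on the input at this output position is [0.7 5.2 1.4 / 1.2 4 -0.9]. Elementwise product with the kernel and sum: 0.7·-1 + 5.2·0.5 + 1.4·0.5 + 1.2·1 + 4·-0.5.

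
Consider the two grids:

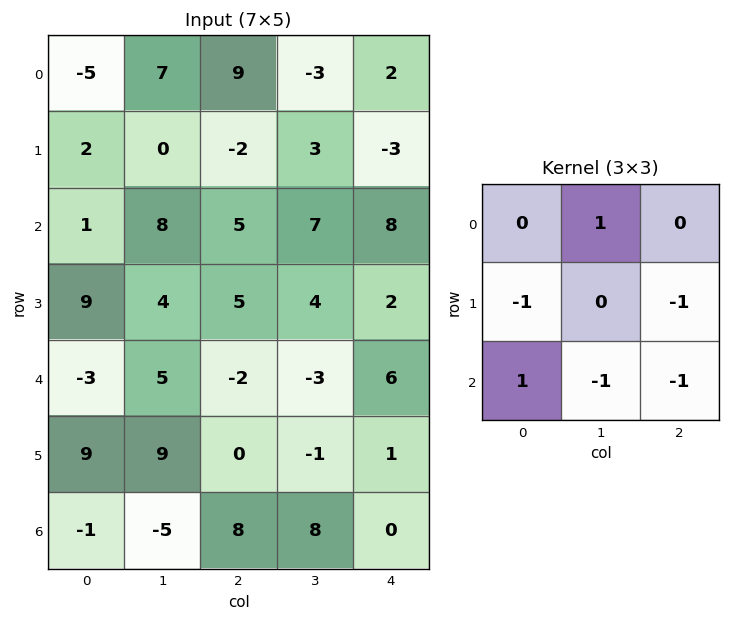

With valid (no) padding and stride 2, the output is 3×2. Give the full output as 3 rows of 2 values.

-5 -8
-12 -5
-8 -4

Output[0,0]: The receptive field on the input at this output position is [-5 7 9 / 2 0 -2 / 1 8 5]. Elementwise product with the kernel and sum: 7·1 + 2·-1 + -2·-1 + 1·1 + 8·-1 + 5·-1.
Output[0,1]: The receptive field on the input at this output position is [9 -3 2 / -2 3 -3 / 5 7 8]. Elementwise product with the kernel and sum: -3·1 + -2·-1 + -3·-1 + 5·1 + 7·-1 + 8·-1.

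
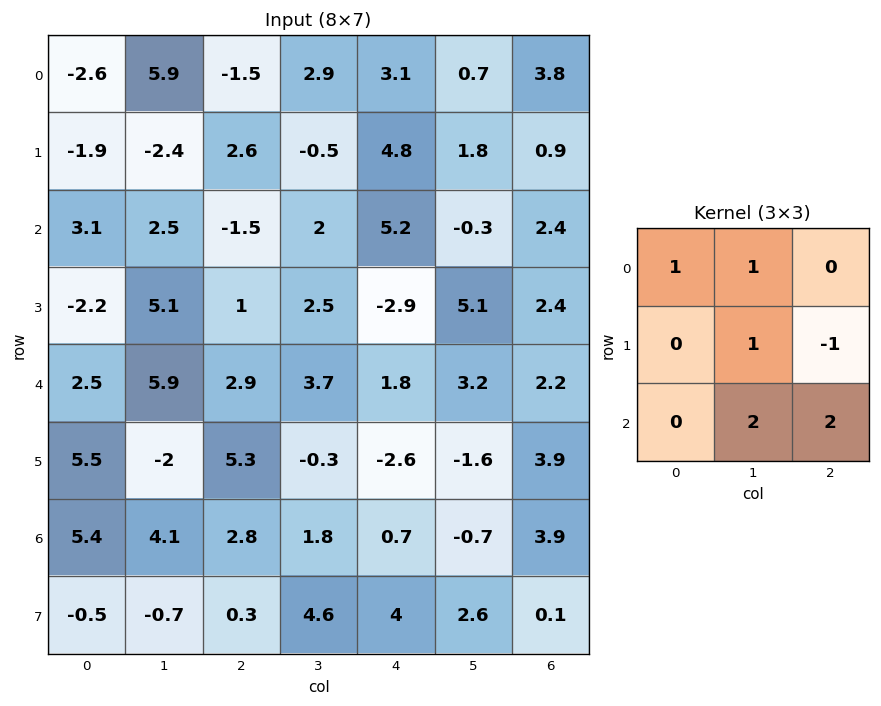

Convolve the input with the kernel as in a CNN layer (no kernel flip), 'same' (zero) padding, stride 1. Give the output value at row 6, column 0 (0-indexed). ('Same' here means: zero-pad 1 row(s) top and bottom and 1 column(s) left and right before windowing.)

The receptive field on the zero-padded input at this output position is [0 5.5 -2 / 0 5.4 4.1 / 0 -0.5 -0.7]. Elementwise product with the kernel and sum: 0·1 + 5.5·1 + 5.4·1 + 4.1·-1 + -0.5·2 + -0.7·2.

4.4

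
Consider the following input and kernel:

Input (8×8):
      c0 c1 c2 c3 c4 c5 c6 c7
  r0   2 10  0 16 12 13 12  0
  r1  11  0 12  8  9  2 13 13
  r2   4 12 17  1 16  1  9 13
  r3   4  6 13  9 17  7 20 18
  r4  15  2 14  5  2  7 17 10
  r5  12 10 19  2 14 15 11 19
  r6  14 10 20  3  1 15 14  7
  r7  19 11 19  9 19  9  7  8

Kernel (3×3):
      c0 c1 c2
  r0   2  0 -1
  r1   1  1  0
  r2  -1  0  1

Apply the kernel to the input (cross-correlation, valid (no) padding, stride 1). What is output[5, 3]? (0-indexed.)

-7

The receptive field on the input at this output position is [2 14 15 / 3 1 15 / 9 19 9]. Elementwise product with the kernel and sum: 2·2 + 15·-1 + 3·1 + 1·1 + 9·-1 + 9·1.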